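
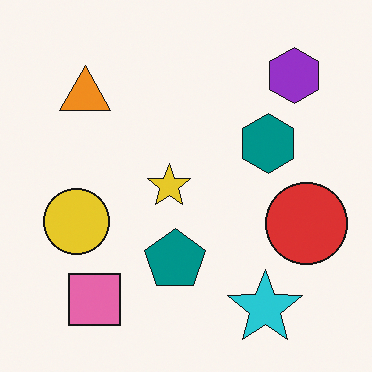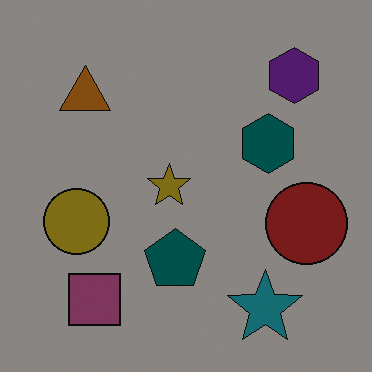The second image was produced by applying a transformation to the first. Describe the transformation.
The image was noticeably darkened.

Every pixel — background and shapes alike — is uniformly darkened.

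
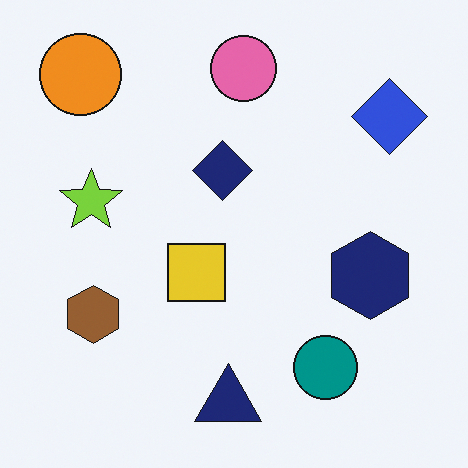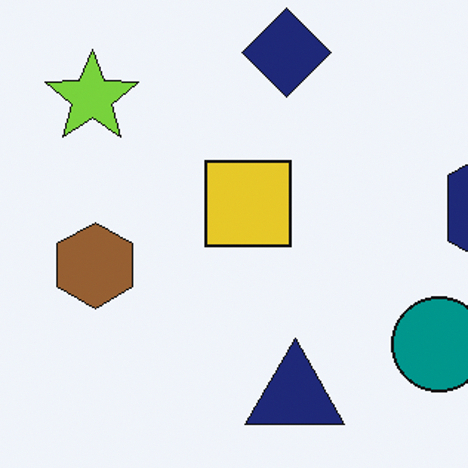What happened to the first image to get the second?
The second image is the first cropped slightly and scaled back up.

The visible shapes are larger and the field of view is narrower; shapes near the original edges may be partly or wholly outside the frame — a crop-and-rescale.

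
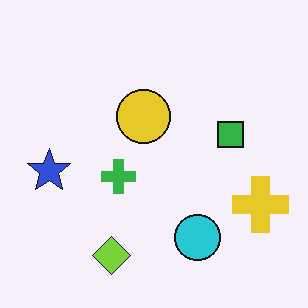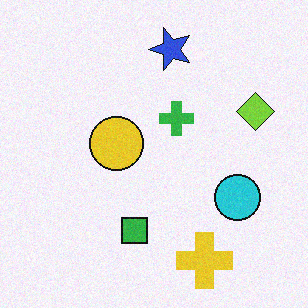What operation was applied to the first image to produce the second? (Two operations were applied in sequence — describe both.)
The transformation is: transposed (reflected across the top-left ↔ bottom-right diagonal), then degraded with light additive noise.

Shapes have swapped their row and column positions — what was in the top-right is now in the bottom-left — a diagonal reflection. Random speckle covers the whole image, including the flat background.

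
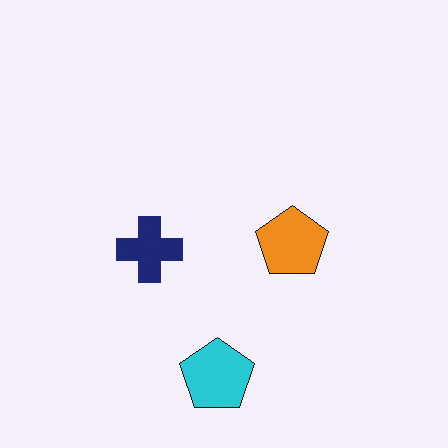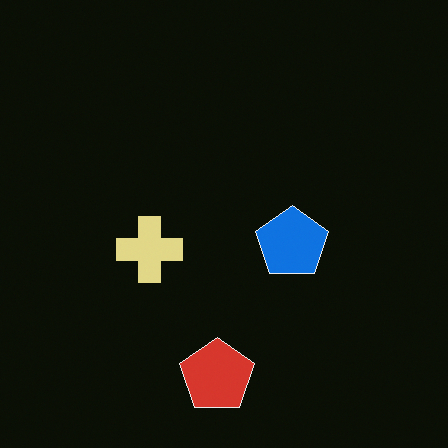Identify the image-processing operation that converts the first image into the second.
The second image is the first color-inverted (negative).

The light background has become dark and every shape's color is its complement — a photographic negative.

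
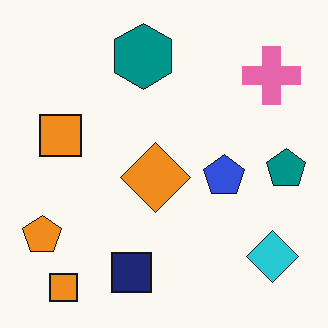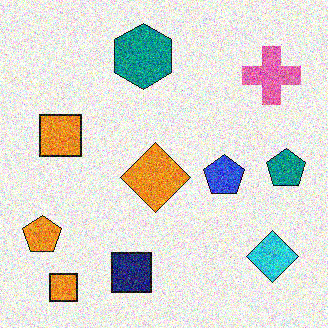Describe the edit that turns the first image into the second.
Degraded with strong gaussian noise.

Random speckle covers the whole image, including the flat background.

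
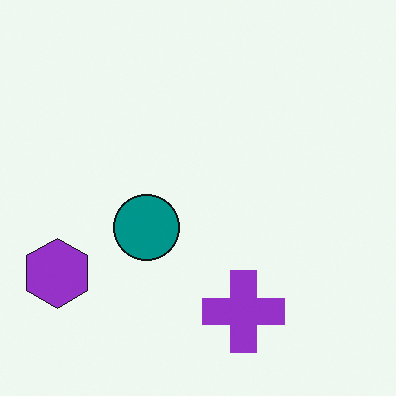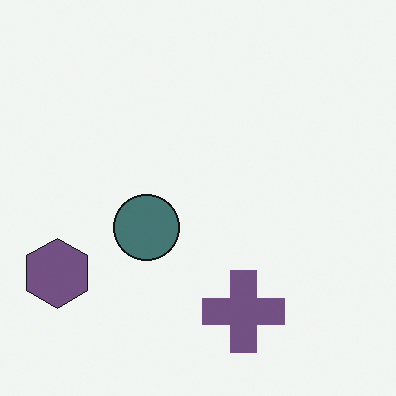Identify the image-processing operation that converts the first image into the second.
The second image is the first heavily desaturated.

All colors are more muted and greyish — a global saturation change.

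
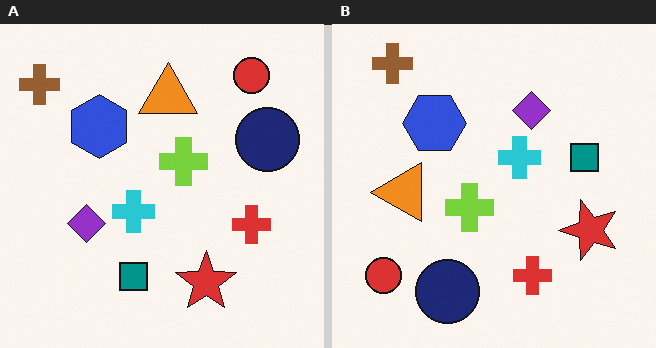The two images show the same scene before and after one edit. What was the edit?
The image was transposed (reflected across the top-left ↔ bottom-right diagonal).

Shapes have swapped their row and column positions — what was in the top-right is now in the bottom-left — a diagonal reflection.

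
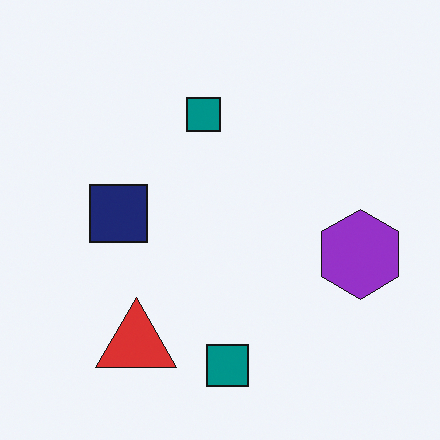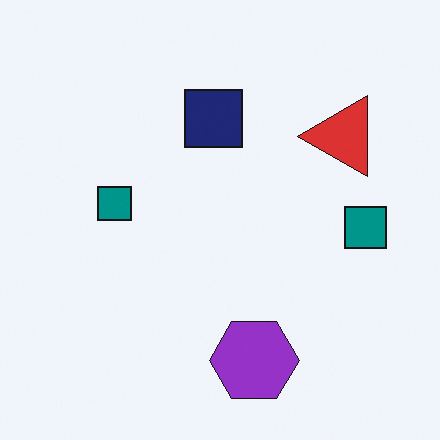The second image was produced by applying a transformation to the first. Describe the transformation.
The second image is the first transposed (reflected across the top-left ↔ bottom-right diagonal).

Shapes have swapped their row and column positions — what was in the top-right is now in the bottom-left — a diagonal reflection.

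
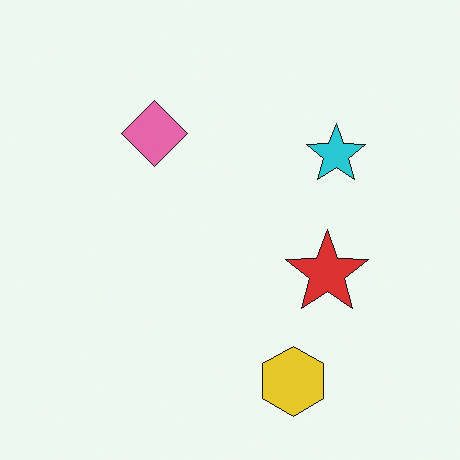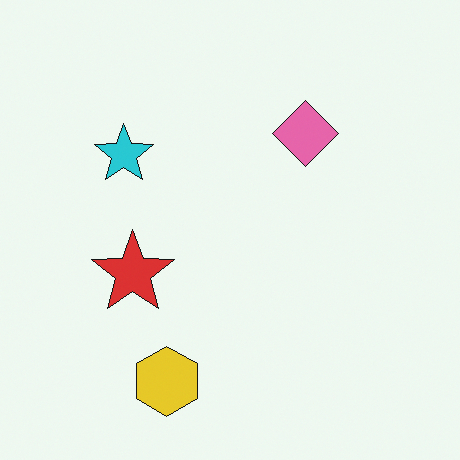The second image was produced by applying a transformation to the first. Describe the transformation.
Flipped horizontally (left ↔ right).

The cyan star is in the right of the first image and the left of the second — shapes on opposite sides of the vertical midline have swapped in a mirror flip.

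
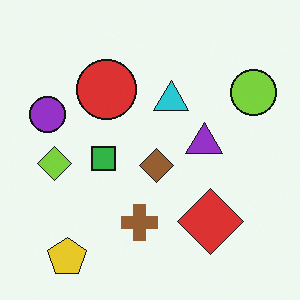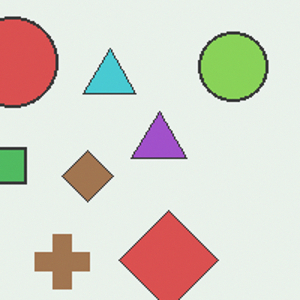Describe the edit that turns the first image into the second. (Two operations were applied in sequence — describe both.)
The second image is the first cropped slightly and scaled back up, then given slightly reduced contrast.

The visible shapes are larger and the field of view is narrower; shapes near the original edges may be partly or wholly outside the frame — a crop-and-rescale. Tones are pushed toward mid-grey across the whole image — a global contrast change.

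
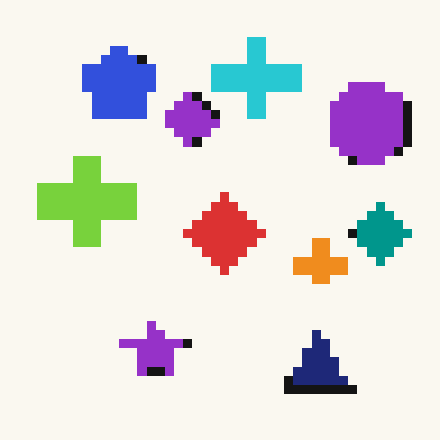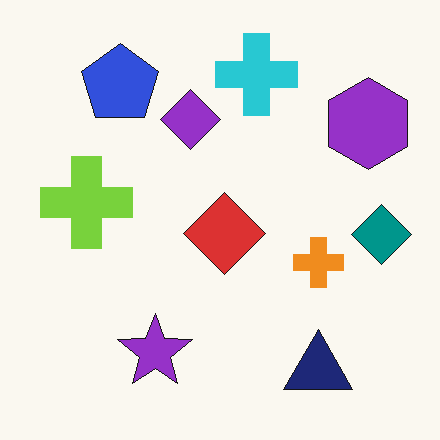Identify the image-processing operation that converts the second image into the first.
It was heavily pixelated into large blocks.

Shapes are reduced to large square blocks; fine edges and outlines are lost — a downscale-then-upscale (mosaic) effect.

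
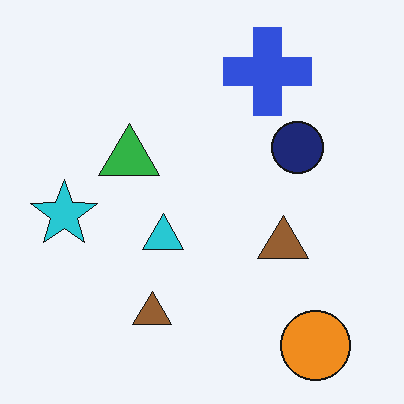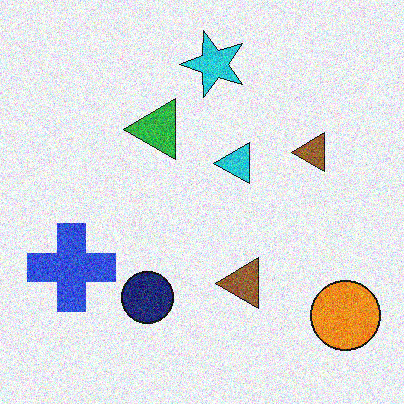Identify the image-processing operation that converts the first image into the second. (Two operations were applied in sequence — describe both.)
Transposed (reflected across the top-left ↔ bottom-right diagonal), then degraded with a thick layer of grain.

Shapes have swapped their row and column positions — what was in the top-right is now in the bottom-left — a diagonal reflection. Random speckle covers the whole image, including the flat background.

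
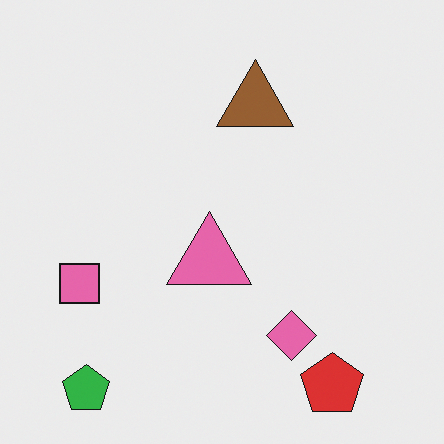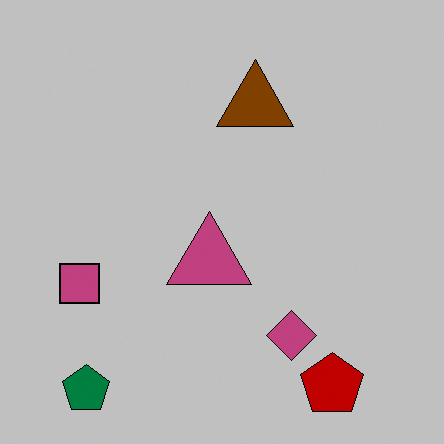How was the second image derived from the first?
It was aggressively posterized.

Each flat color has snapped to a coarser quantized level — most visibly, the near-white background has dropped to a flat grey.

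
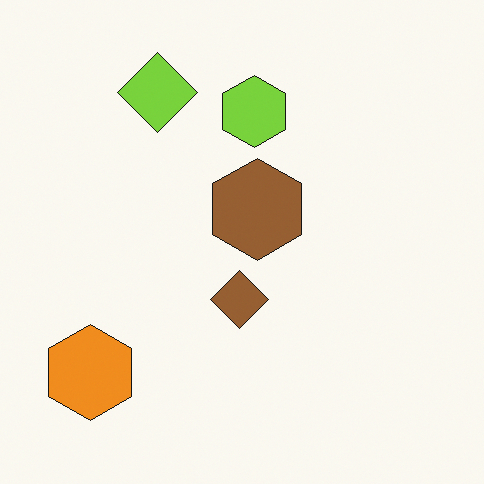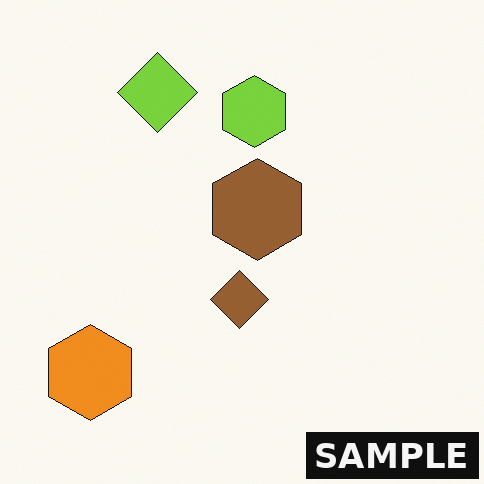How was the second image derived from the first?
The transformation is: watermarked with the text "SAMPLE" in the lower-right corner.

A dark label reading "SAMPLE" appears in the lower-right corner.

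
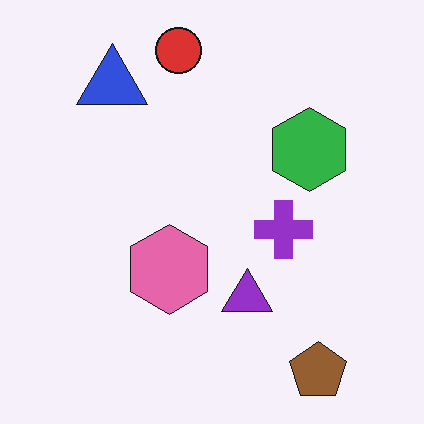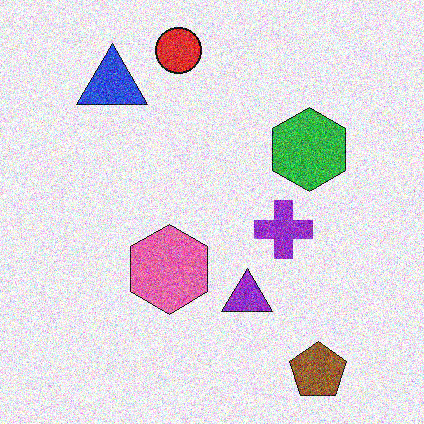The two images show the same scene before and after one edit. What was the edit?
This is the original image degraded with a thick layer of grain.

Random speckle covers the whole image, including the flat background.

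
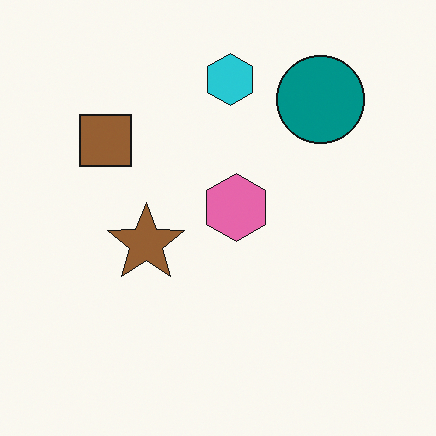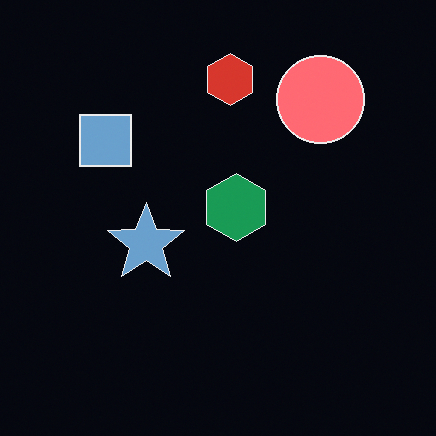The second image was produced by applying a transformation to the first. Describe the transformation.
It was color-inverted (negative).

The light background has become dark and every shape's color is its complement — a photographic negative.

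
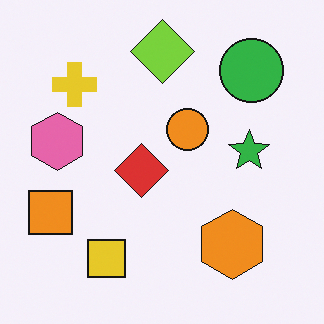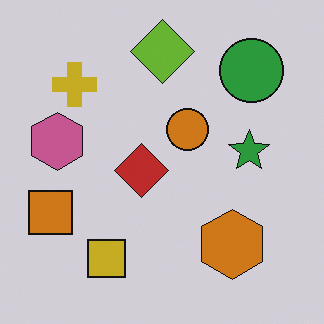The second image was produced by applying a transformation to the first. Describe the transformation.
Darkened a little.

Every pixel — background and shapes alike — is uniformly darkened.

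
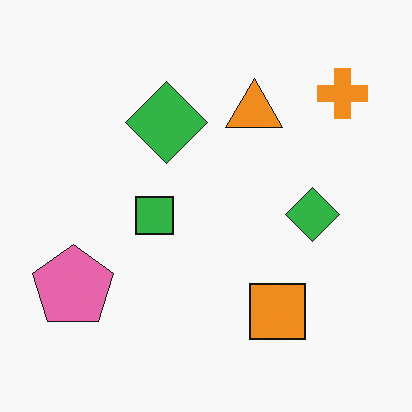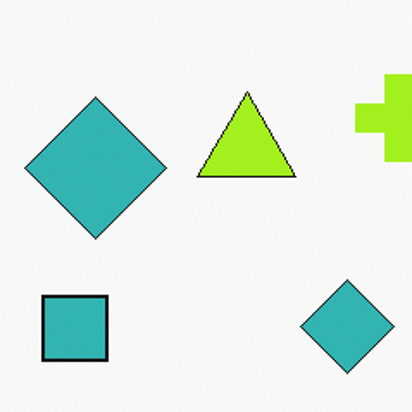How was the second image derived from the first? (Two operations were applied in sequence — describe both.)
Hue-shifted slightly, then cropped to a noticeably smaller region and rescaled.

Every shape's color has rotated by the same amount around the hue wheel — a uniform hue shift. The visible shapes are larger and the field of view is narrower; shapes near the original edges may be partly or wholly outside the frame — a crop-and-rescale.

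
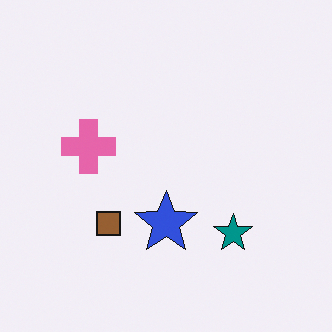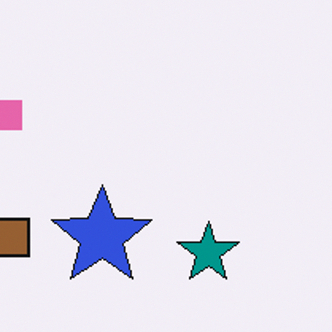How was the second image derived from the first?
This is the original image cropped to a modestly smaller region and rescaled.

The visible shapes are larger and the field of view is narrower; shapes near the original edges may be partly or wholly outside the frame — a crop-and-rescale.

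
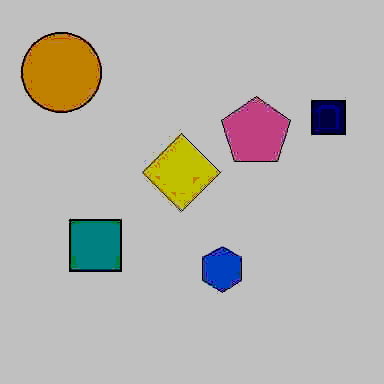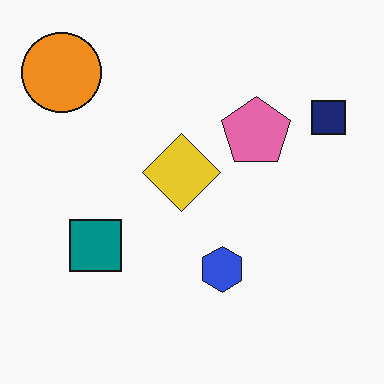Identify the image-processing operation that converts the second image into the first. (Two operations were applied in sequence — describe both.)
It was heavily JPEG-compressed with obvious blocking artifacts, then aggressively posterized.

Blocky 8×8 compression artifacts appear around shape edges and the flat background shows ringing — characteristic JPEG degradation. Each flat color has snapped to a coarser quantized level — most visibly, the near-white background has dropped to a flat grey.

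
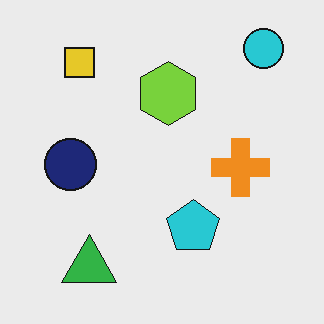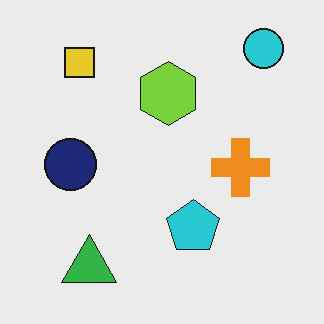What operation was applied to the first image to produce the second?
This is the original image JPEG-compressed with visible artifacts.

Blocky 8×8 compression artifacts appear around shape edges and the flat background shows ringing — characteristic JPEG degradation.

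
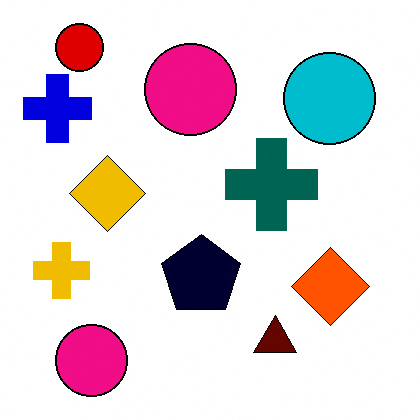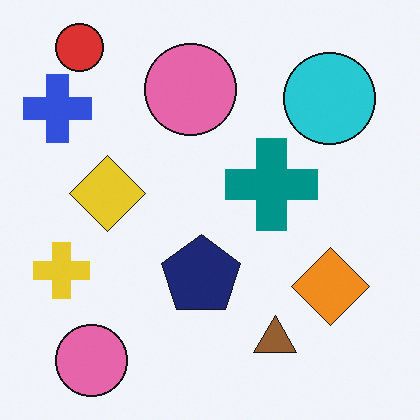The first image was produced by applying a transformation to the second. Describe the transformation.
The transformation is: given much higher contrast.

Tones are pushed away from mid-grey across the whole image — a global contrast change.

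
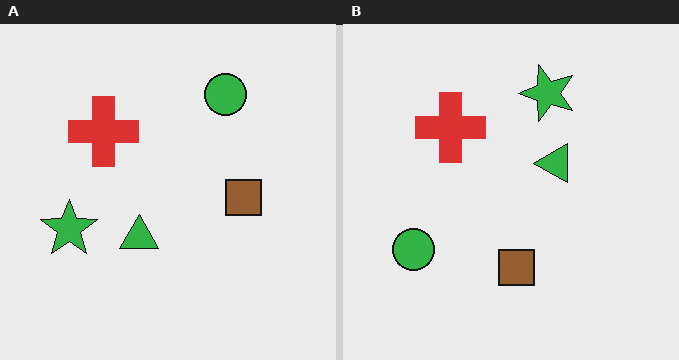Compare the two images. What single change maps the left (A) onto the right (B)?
The image was transposed (reflected across the top-left ↔ bottom-right diagonal).

Shapes have swapped their row and column positions — what was in the top-right is now in the bottom-left — a diagonal reflection.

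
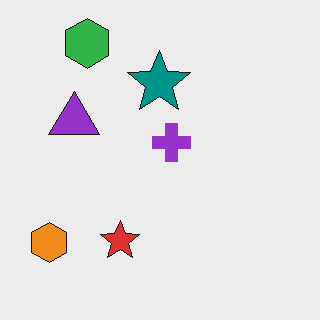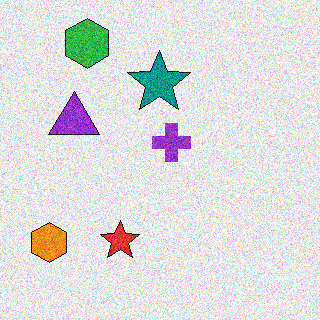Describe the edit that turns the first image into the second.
It was degraded with visible gaussian noise.

Random speckle covers the whole image, including the flat background.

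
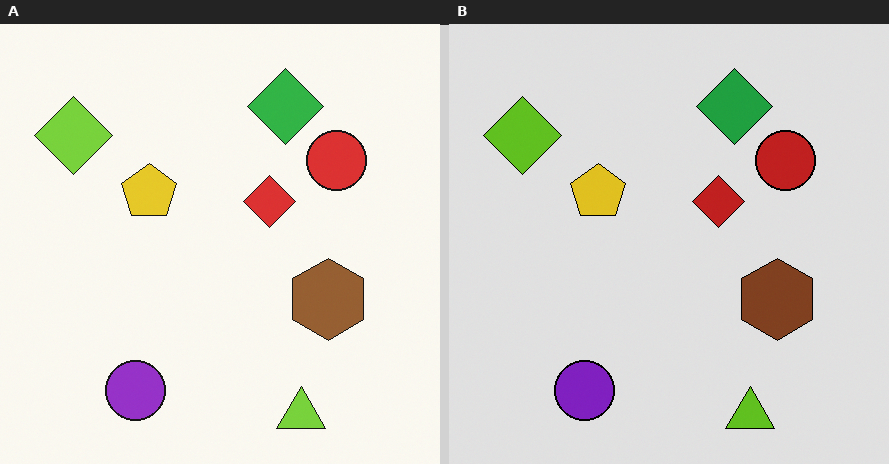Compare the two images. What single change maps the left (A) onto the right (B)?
Moderately posterized.

Each flat color has snapped to a coarser quantized level — most visibly, the near-white background has dropped to a flat grey.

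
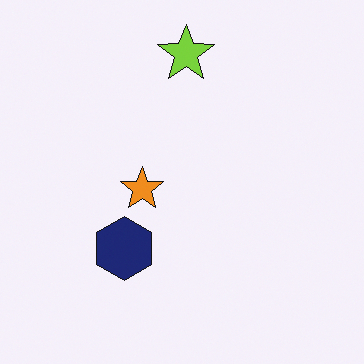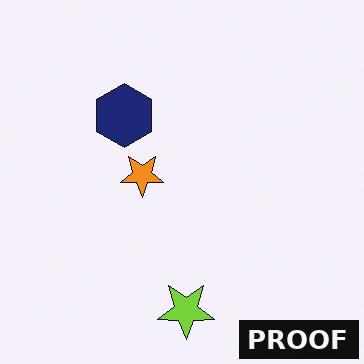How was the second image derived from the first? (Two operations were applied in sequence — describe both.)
The transformation is: flipped vertically (top ↔ bottom), then watermarked with the text "PROOF" in the lower-right corner.

The lime star is in the top of the first image and the bottom of the second — shapes on opposite sides of the horizontal midline have swapped in a mirror flip. A dark label reading "PROOF" appears in the lower-right corner.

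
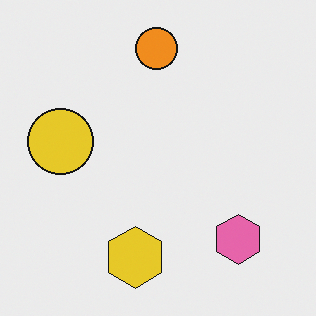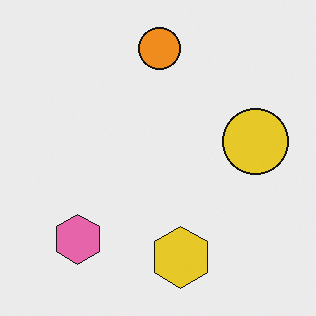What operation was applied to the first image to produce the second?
The transformation is: flipped horizontally (left ↔ right).

The yellow circle is in the left of the first image and the right of the second — shapes on opposite sides of the vertical midline have swapped in a mirror flip.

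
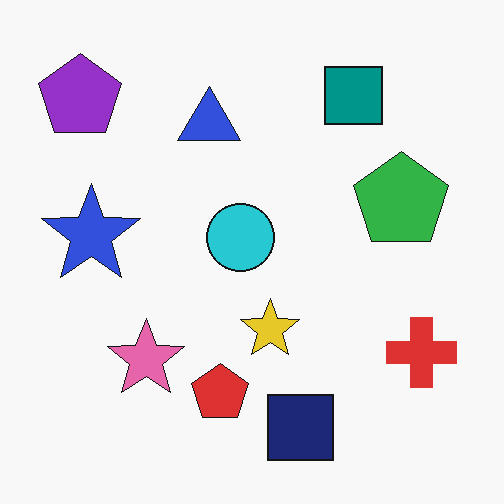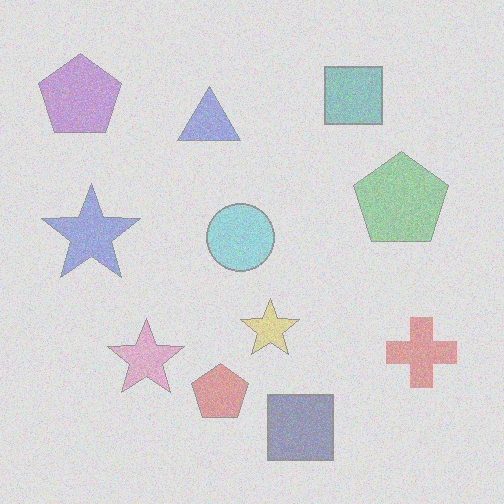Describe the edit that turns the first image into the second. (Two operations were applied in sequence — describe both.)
The image was degraded with heavy additive noise, then given much lower contrast.

Random speckle covers the whole image, including the flat background. Tones are pushed toward mid-grey across the whole image — a global contrast change.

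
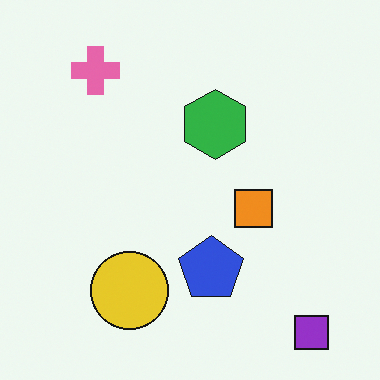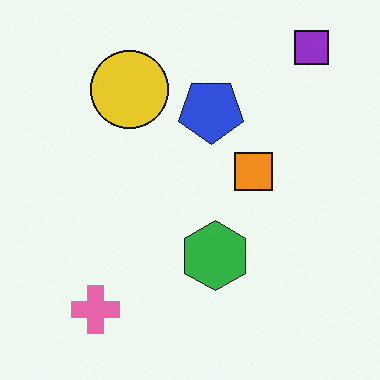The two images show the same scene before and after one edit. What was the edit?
It was flipped vertically (top ↔ bottom).

The purple square is in the bottom-right of the first image and the top-right of the second — shapes on opposite sides of the horizontal midline have swapped in a mirror flip.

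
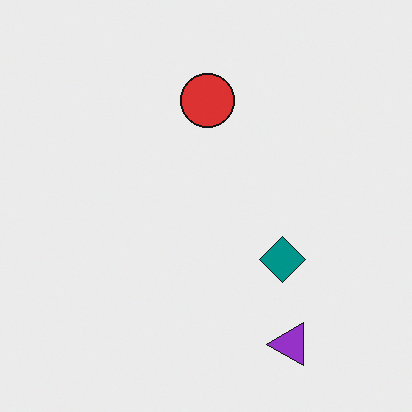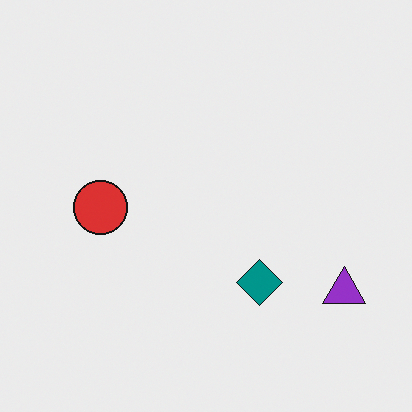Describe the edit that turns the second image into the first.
This is the original image transposed (reflected across the top-left ↔ bottom-right diagonal).

Shapes have swapped their row and column positions — what was in the top-right is now in the bottom-left — a diagonal reflection.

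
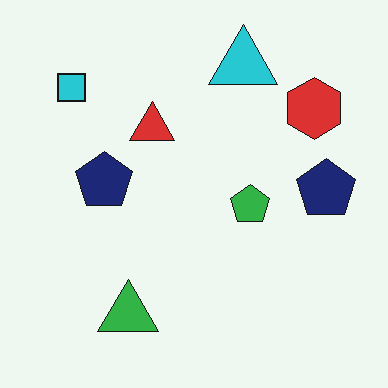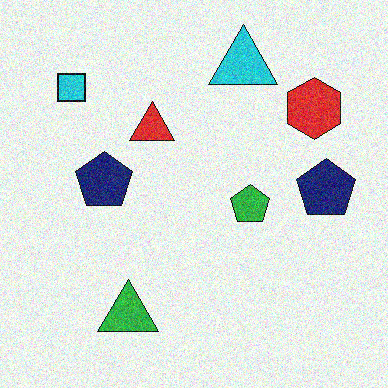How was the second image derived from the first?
This is the original image degraded with visible gaussian noise.

Random speckle covers the whole image, including the flat background.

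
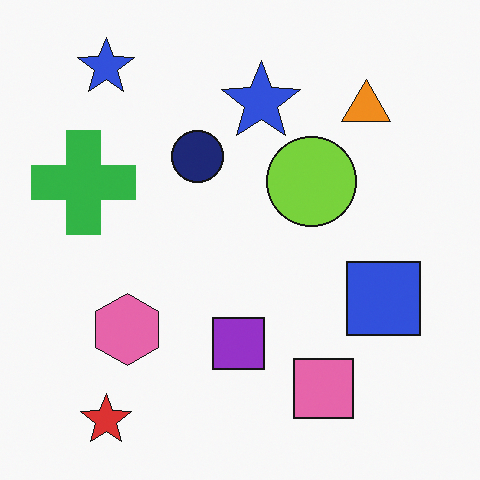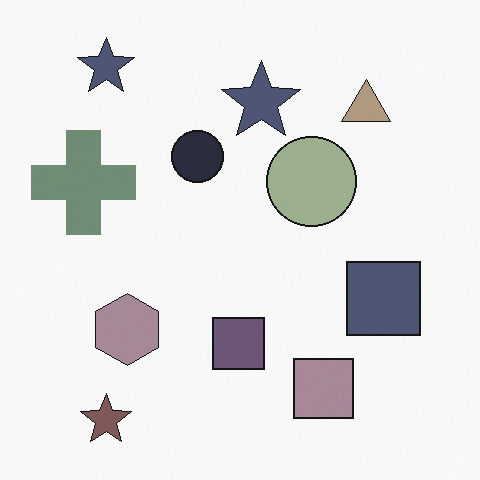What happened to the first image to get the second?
The image was heavily desaturated.

All colors are more muted and greyish — a global saturation change.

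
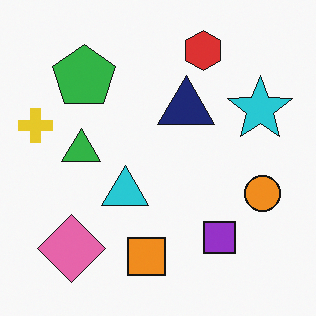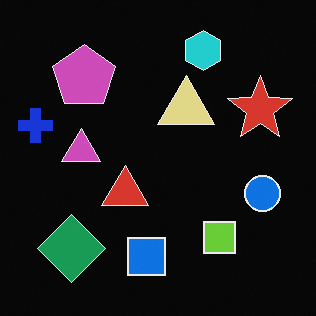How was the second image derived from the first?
The second image is the first color-inverted (negative).

The light background has become dark and every shape's color is its complement — a photographic negative.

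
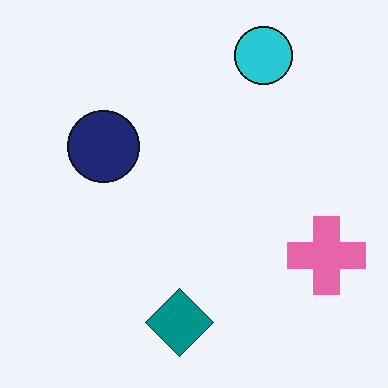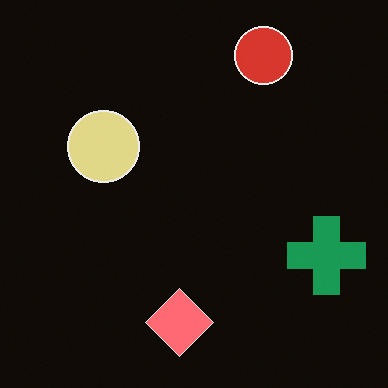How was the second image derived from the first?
The transformation is: color-inverted (negative).

The light background has become dark and every shape's color is its complement — a photographic negative.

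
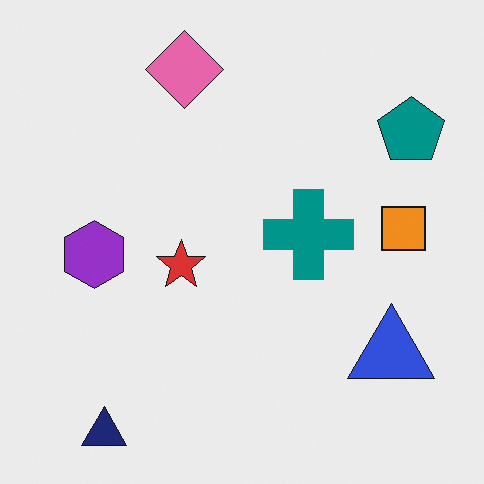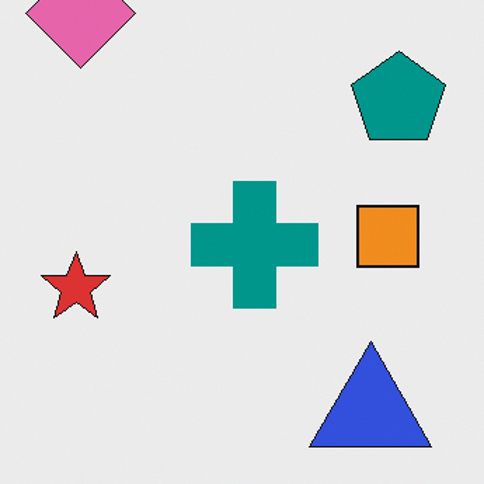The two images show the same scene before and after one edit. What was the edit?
It was cropped to a modestly smaller region and rescaled.

The visible shapes are larger and the field of view is narrower; shapes near the original edges may be partly or wholly outside the frame — a crop-and-rescale.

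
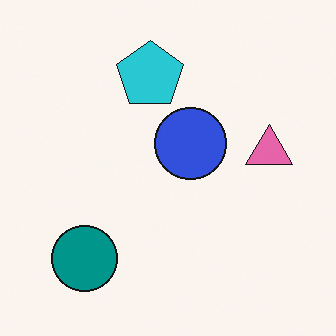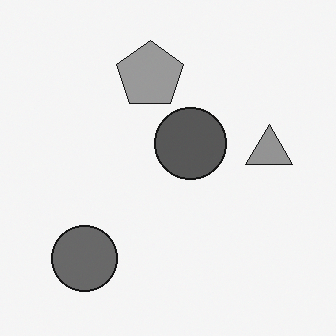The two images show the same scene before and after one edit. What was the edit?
The transformation is: converted to grayscale.

All color is removed — every shape is now a shade of grey.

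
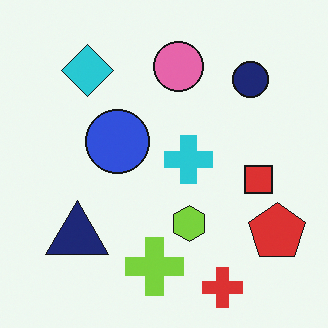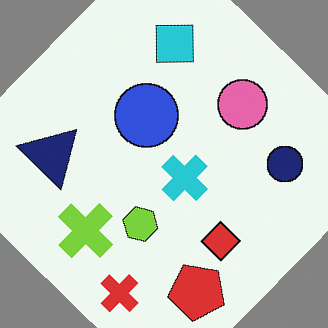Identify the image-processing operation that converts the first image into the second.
The transformation is: rotated clockwise by a large amount — several tens of degrees.

Every shape is tilted by the same angle and the image corners show triangular fill wedges — a whole-image rotation by a non-right angle.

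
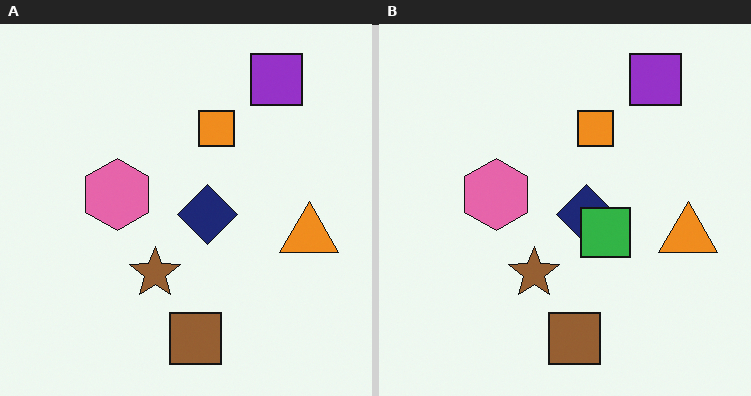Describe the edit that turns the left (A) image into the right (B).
Overlaid with an additional green square.

A green square appears in the right (B) image that is absent from the left (A).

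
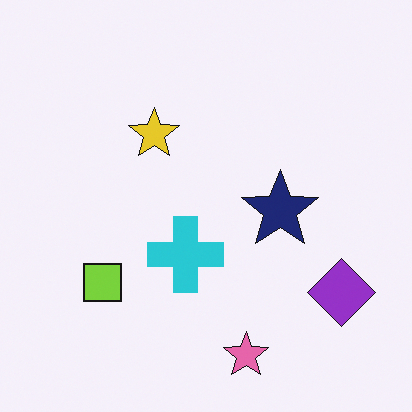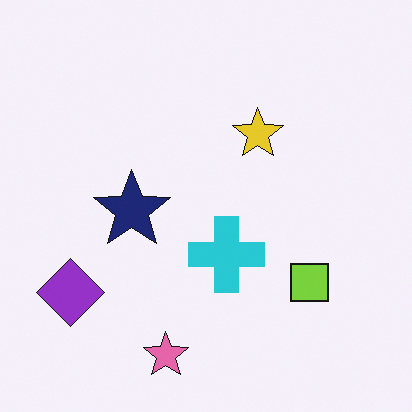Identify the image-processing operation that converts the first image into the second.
Flipped horizontally (left ↔ right).

The purple diamond is in the bottom-right of the first image and the bottom-left of the second — shapes on opposite sides of the vertical midline have swapped in a mirror flip.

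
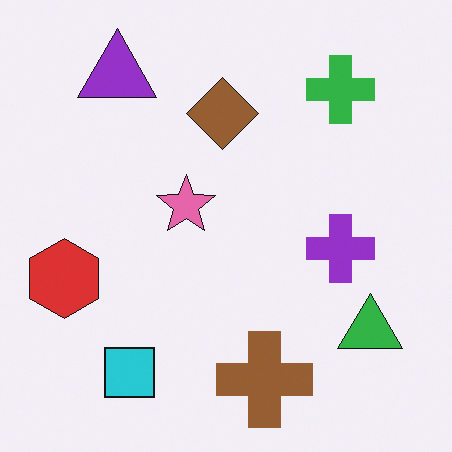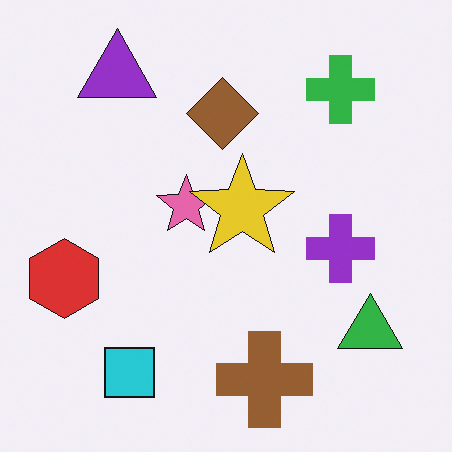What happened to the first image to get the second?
The image was overlaid with an additional yellow star.

A yellow star appears in the second image that is absent from the first.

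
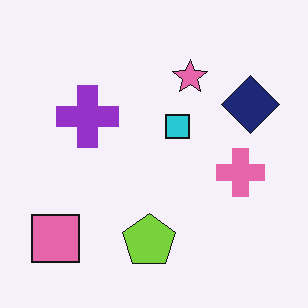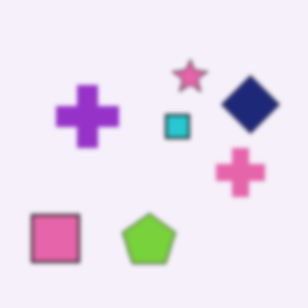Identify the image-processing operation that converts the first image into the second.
The image was slightly softened.

Shape edges and outlines are uniformly softened across the whole image.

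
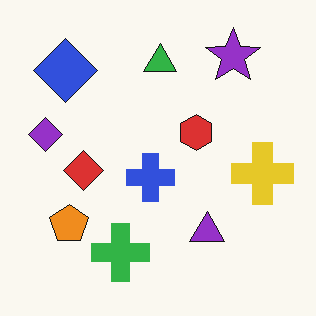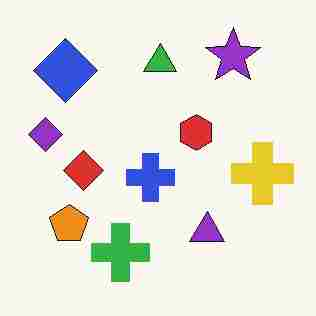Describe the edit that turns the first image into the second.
This is the original image degraded with heavy JPEG compression.

Blocky 8×8 compression artifacts appear around shape edges and the flat background shows ringing — characteristic JPEG degradation.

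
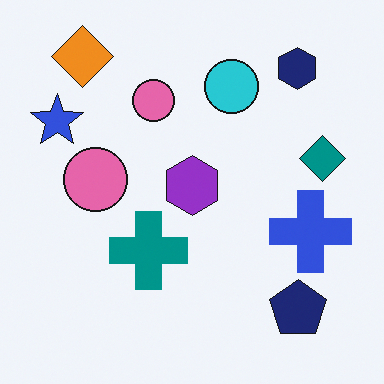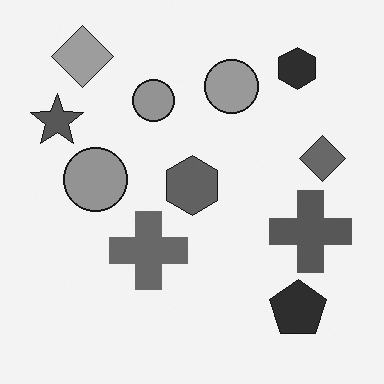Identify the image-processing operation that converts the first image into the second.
The image was converted to grayscale.

All color is removed — every shape is now a shade of grey.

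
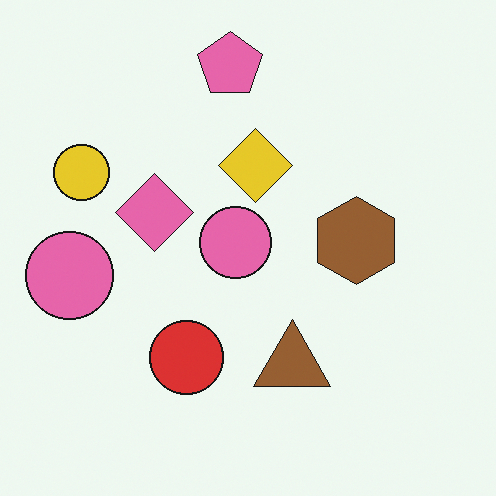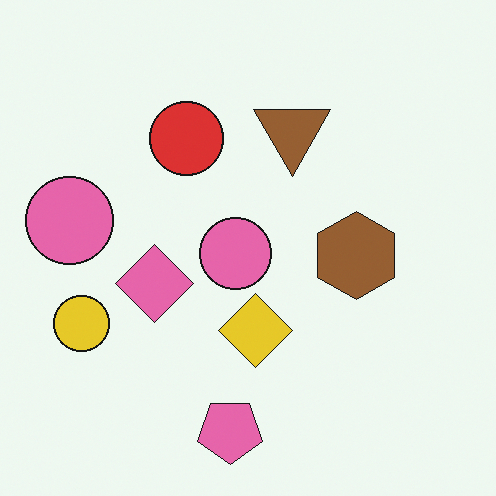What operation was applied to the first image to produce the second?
It was flipped vertically (top ↔ bottom).

The pink pentagon is in the top of the first image and the bottom of the second — shapes on opposite sides of the horizontal midline have swapped in a mirror flip.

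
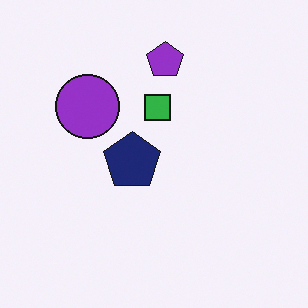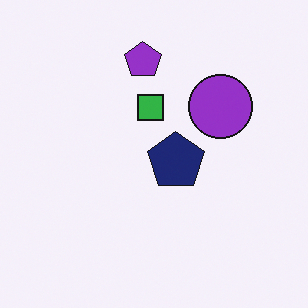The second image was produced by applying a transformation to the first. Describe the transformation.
This is the original image flipped horizontally (left ↔ right).

The purple circle is in the left of the first image and the right of the second — shapes on opposite sides of the vertical midline have swapped in a mirror flip.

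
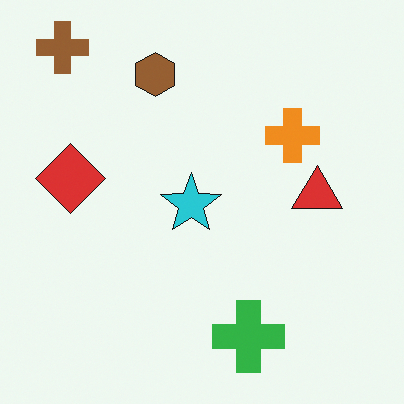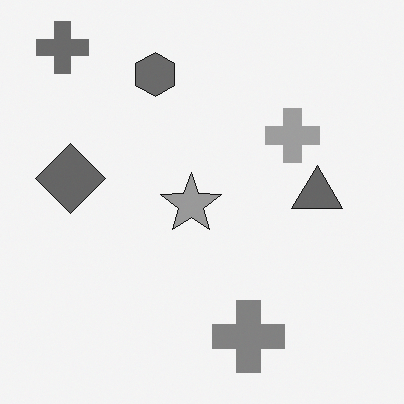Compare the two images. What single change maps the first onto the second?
It was converted to grayscale.

All color is removed — every shape is now a shade of grey.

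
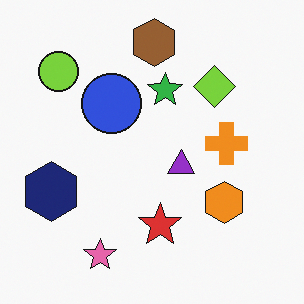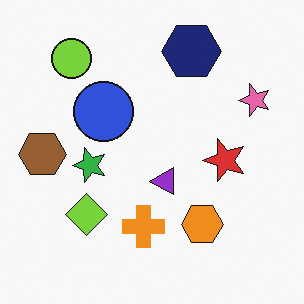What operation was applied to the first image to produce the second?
It was transposed (reflected across the top-left ↔ bottom-right diagonal).

Shapes have swapped their row and column positions — what was in the top-right is now in the bottom-left — a diagonal reflection.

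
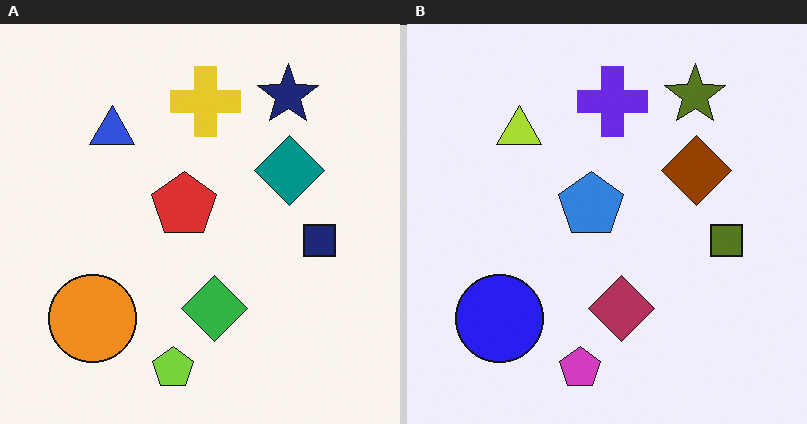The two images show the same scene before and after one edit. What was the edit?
Hue-shifted by a large amount.

Every shape's color has rotated by the same amount around the hue wheel — a uniform hue shift.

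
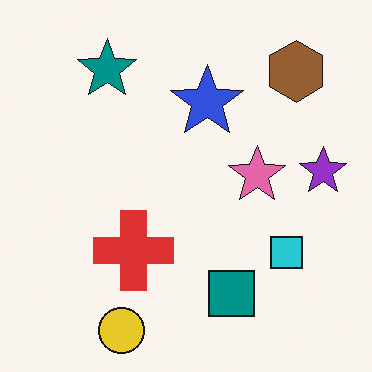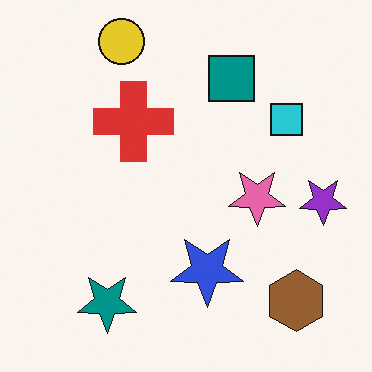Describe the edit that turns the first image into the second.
The image was flipped vertically (top ↔ bottom).

The yellow circle is in the bottom-left of the first image and the top-left of the second — shapes on opposite sides of the horizontal midline have swapped in a mirror flip.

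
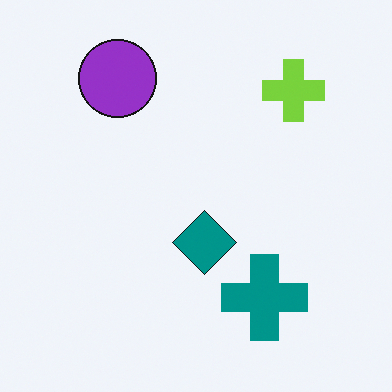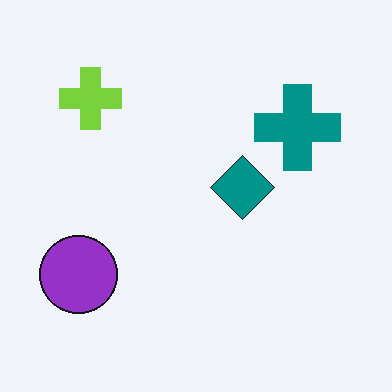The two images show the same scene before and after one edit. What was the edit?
The second image is the first rotated 90° counter-clockwise.

The lime cross sits in the top-right of the first image and the top-left of the second — consistent with a whole-image 90° counter-clockwise rotation.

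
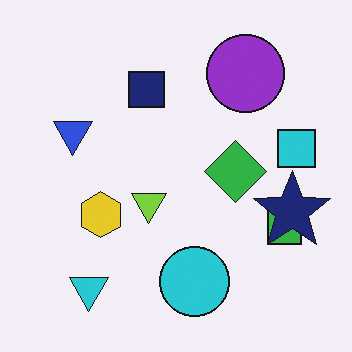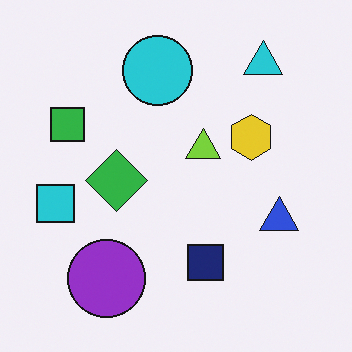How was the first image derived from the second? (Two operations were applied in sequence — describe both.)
The transformation is: rotated 180°, then overlaid with an additional navy star.

The cyan triangle sits in the top-right of the second image and the bottom-left of the first — consistent with a whole-image 180° rotation. A navy star appears in the first image that is absent from the second.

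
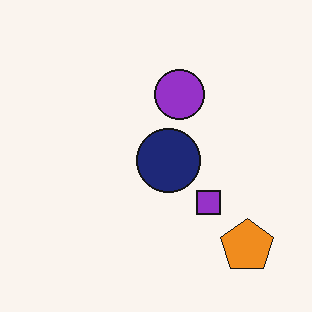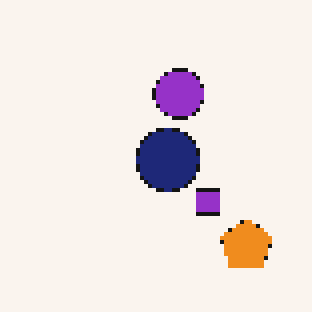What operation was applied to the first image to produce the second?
The image was mildly pixelated.

Shapes are reduced to large square blocks; fine edges and outlines are lost — a downscale-then-upscale (mosaic) effect.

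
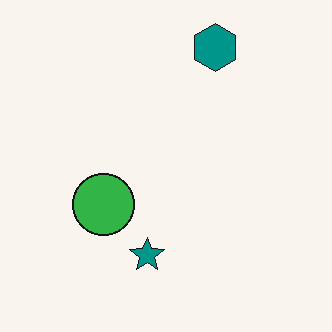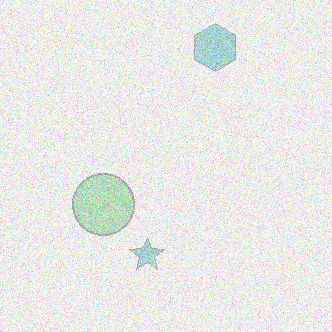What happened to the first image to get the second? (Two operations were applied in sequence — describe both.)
It was washed out (contrast reduced), then degraded with visible gaussian noise.

Tones are pushed toward mid-grey across the whole image — a global contrast change. Random speckle covers the whole image, including the flat background.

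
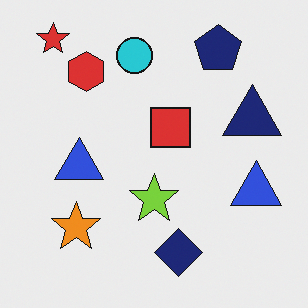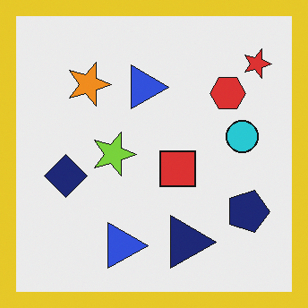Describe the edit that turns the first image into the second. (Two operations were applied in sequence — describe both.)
The image was rotated 90° clockwise, then framed with a yellow border.

The red star sits in the top-left of the first image and the top-right of the second — consistent with a whole-image 90° clockwise rotation. A solid yellow frame runs around the edge of the second image, with the content slightly shrunk inside it.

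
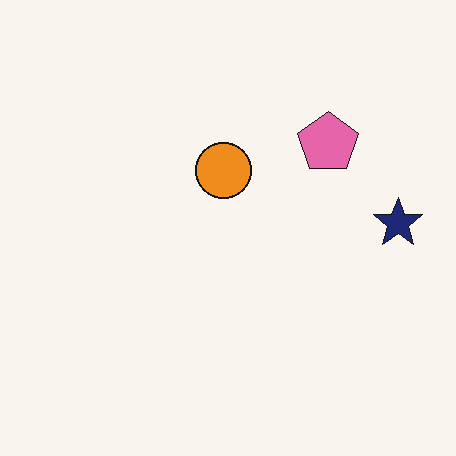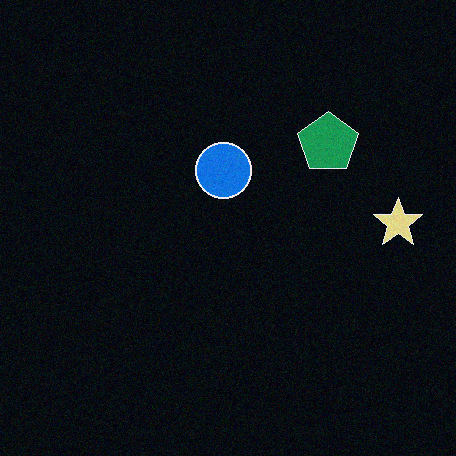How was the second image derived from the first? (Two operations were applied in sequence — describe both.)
The image was degraded with subtle gaussian noise, then color-inverted (negative).

Random speckle covers the whole image, including the flat background. The light background has become dark and every shape's color is its complement — a photographic negative.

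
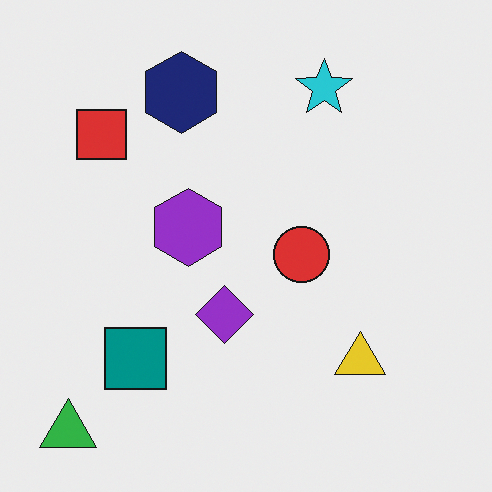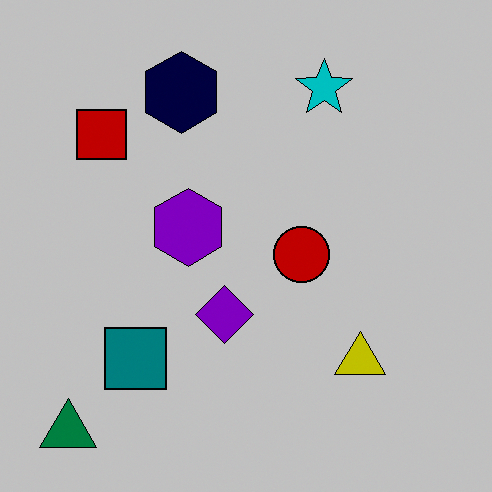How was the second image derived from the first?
The image was heavily posterized to just a handful of flat colors.

Each flat color has snapped to a coarser quantized level — most visibly, the near-white background has dropped to a flat grey.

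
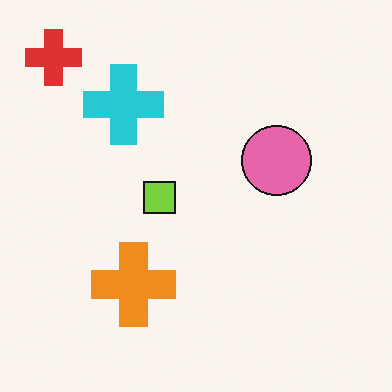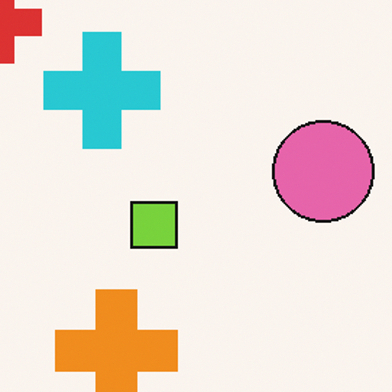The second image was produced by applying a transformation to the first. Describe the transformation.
It was cropped slightly and scaled back up.

The visible shapes are larger and the field of view is narrower; shapes near the original edges may be partly or wholly outside the frame — a crop-and-rescale.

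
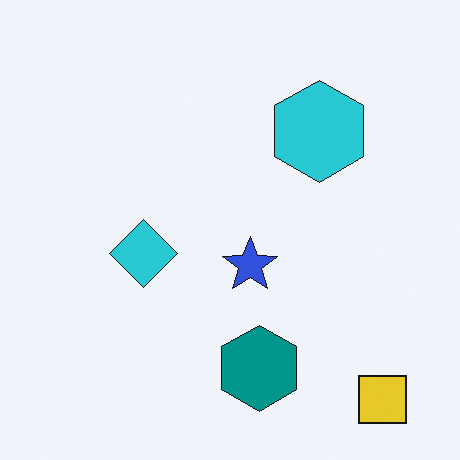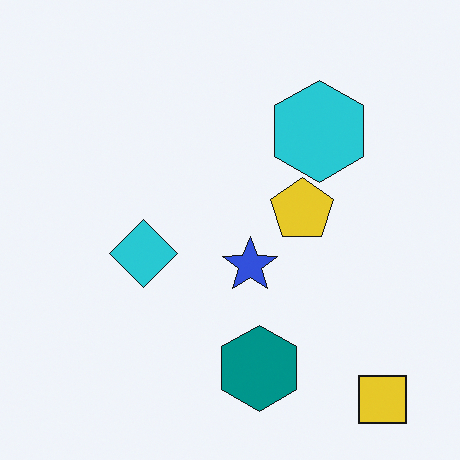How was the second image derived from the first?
The transformation is: overlaid with an additional yellow pentagon.

A yellow pentagon appears in the second image that is absent from the first.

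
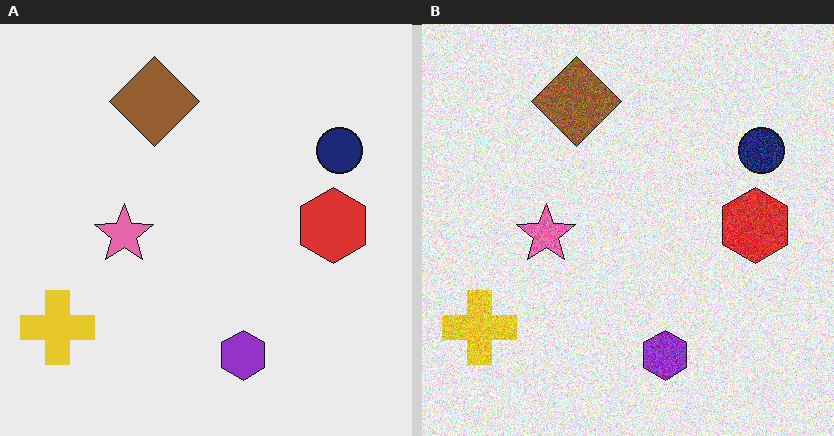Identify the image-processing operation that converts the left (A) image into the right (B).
It was degraded with moderate additive noise.

Random speckle covers the whole image, including the flat background.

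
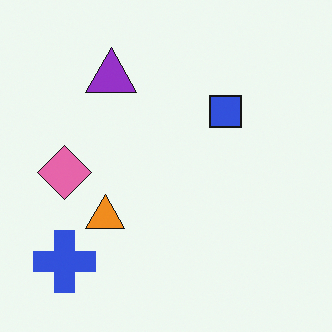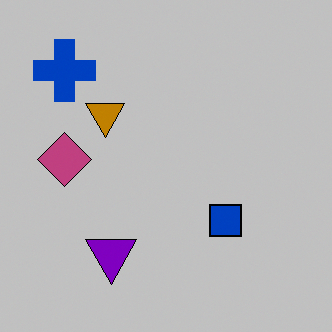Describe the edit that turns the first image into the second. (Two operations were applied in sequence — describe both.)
The second image is the first heavily posterized to just a handful of flat colors, then flipped vertically (top ↔ bottom).

Each flat color has snapped to a coarser quantized level — most visibly, the near-white background has dropped to a flat grey. The blue cross is in the bottom-left of the first image and the top-left of the second — shapes on opposite sides of the horizontal midline have swapped in a mirror flip.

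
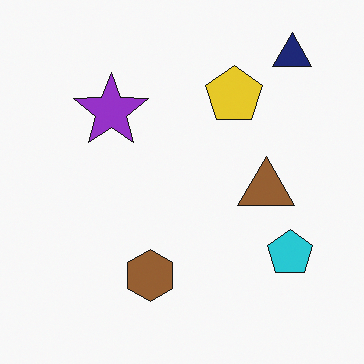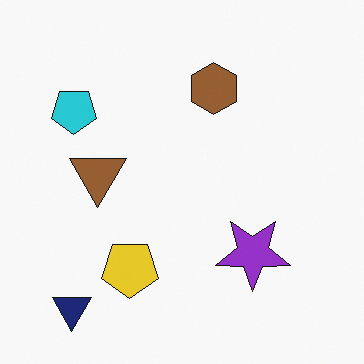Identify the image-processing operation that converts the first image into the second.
The transformation is: rotated 180°.

The navy triangle sits in the top-right of the first image and the bottom-left of the second — consistent with a whole-image 180° rotation.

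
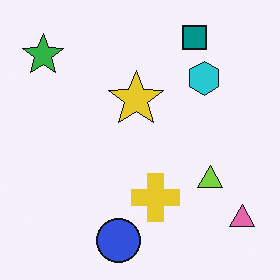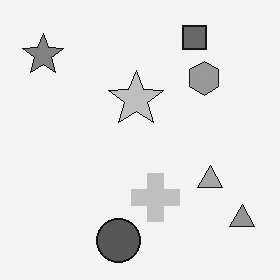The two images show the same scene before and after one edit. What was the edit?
Converted to grayscale.

All color is removed — every shape is now a shade of grey.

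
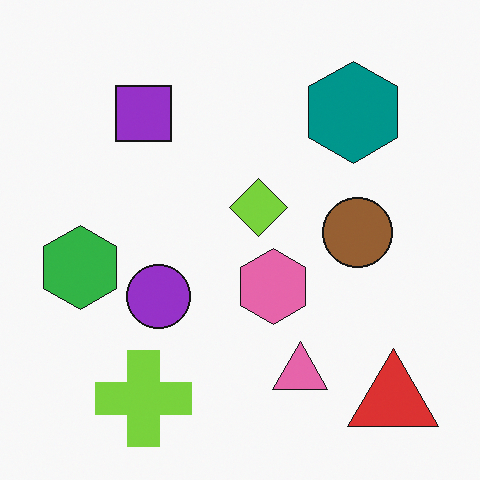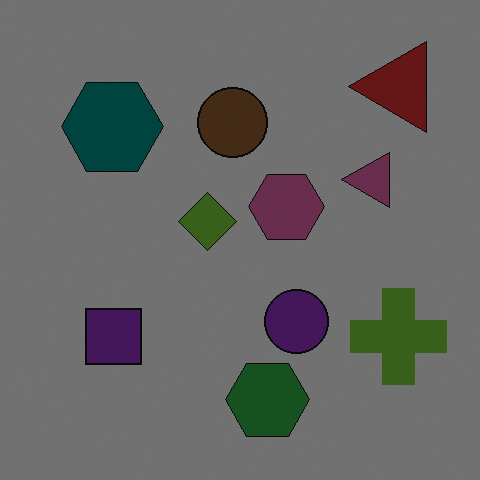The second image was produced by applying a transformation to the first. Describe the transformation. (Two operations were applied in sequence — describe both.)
This is the original image darkened a lot, then rotated 90° counter-clockwise.

Every pixel — background and shapes alike — is uniformly darkened. The red triangle sits in the bottom-right of the first image and the top-right of the second — consistent with a whole-image 90° counter-clockwise rotation.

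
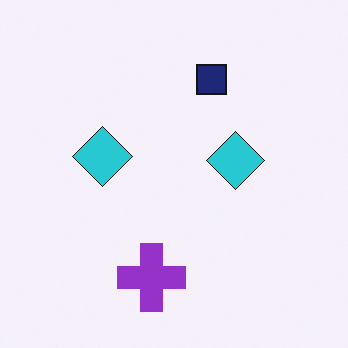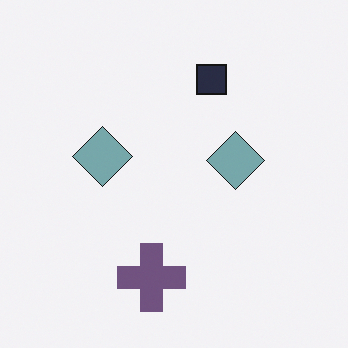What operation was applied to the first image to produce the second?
This is the original image made much more muted (saturation change).

All colors are more muted and greyish — a global saturation change.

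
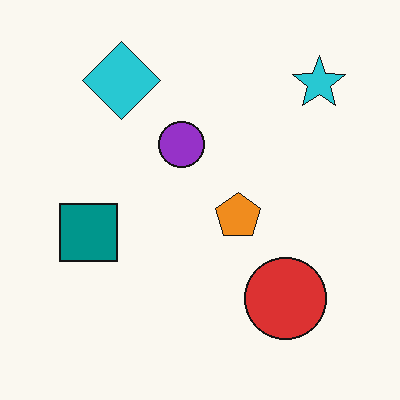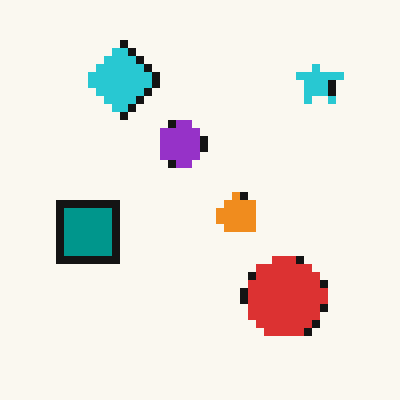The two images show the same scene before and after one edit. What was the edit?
This is the original image pixelated into visible square blocks.

Shapes are reduced to large square blocks; fine edges and outlines are lost — a downscale-then-upscale (mosaic) effect.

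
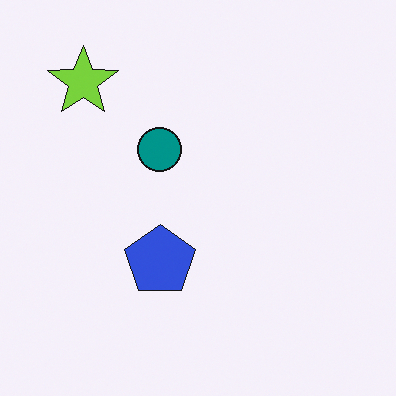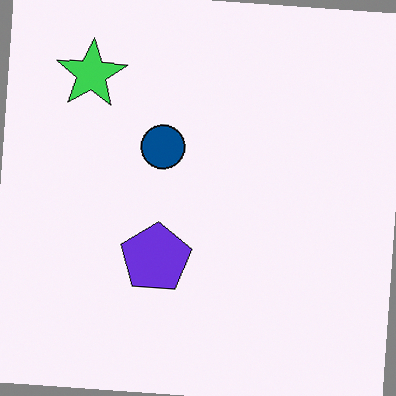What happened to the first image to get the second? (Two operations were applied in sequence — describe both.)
Hue-shifted slightly, then rotated clockwise by a few degrees.

Every shape's color has rotated by the same amount around the hue wheel — a uniform hue shift. Every shape is tilted by the same angle and the image corners show triangular fill wedges — a whole-image rotation by a non-right angle.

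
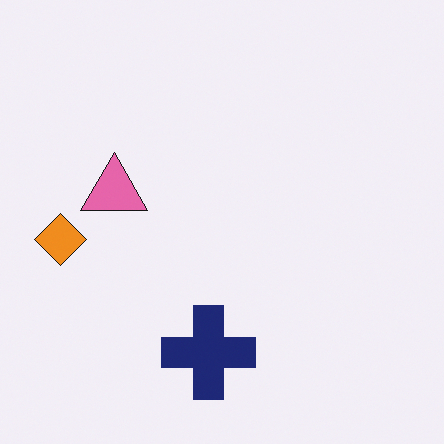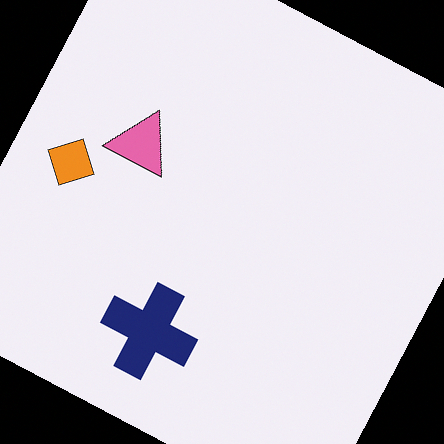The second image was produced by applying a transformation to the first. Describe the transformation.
This is the original image rotated clockwise by a moderate amount.

Every shape is tilted by the same angle and the image corners show triangular fill wedges — a whole-image rotation by a non-right angle.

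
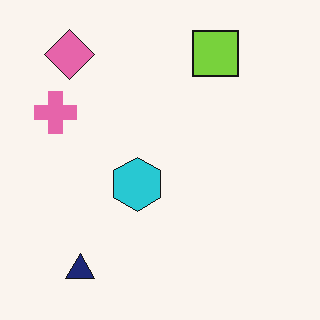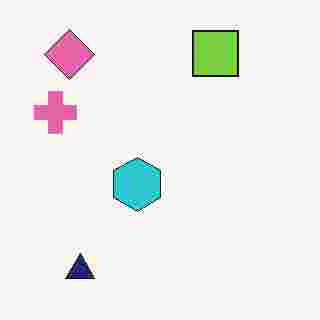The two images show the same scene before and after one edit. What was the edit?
This is the original image degraded with heavy JPEG compression.

Blocky 8×8 compression artifacts appear around shape edges and the flat background shows ringing — characteristic JPEG degradation.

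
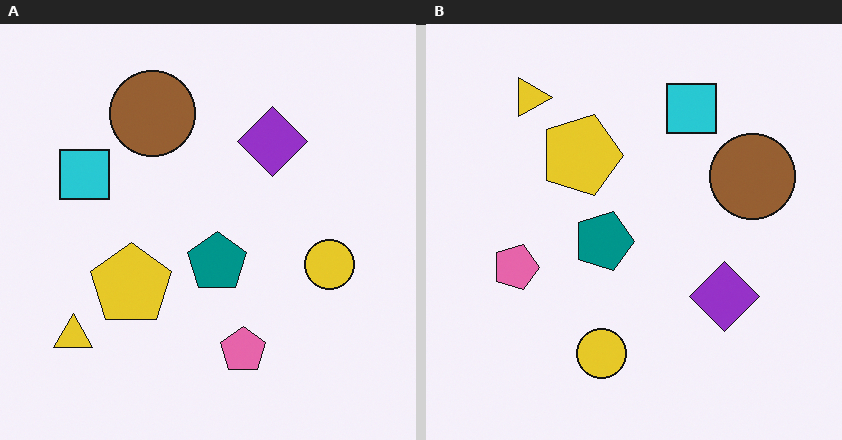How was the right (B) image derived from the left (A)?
The image was rotated 90° clockwise.

The yellow triangle sits in the bottom-left of the left (A) image and the top-left of the right (B) — consistent with a whole-image 90° clockwise rotation.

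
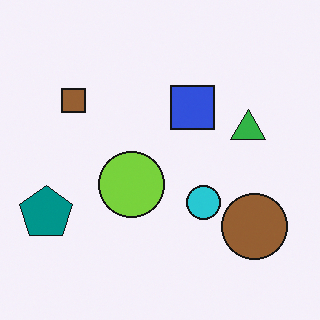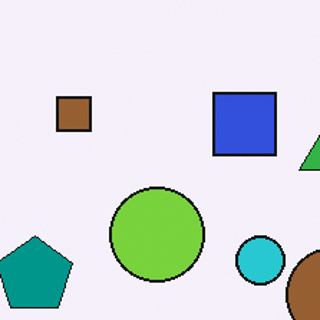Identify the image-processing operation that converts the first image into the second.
The image was cropped to a modestly smaller region and rescaled.

The visible shapes are larger and the field of view is narrower; shapes near the original edges may be partly or wholly outside the frame — a crop-and-rescale.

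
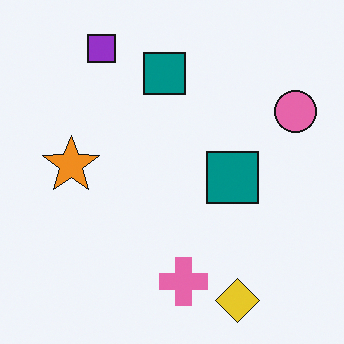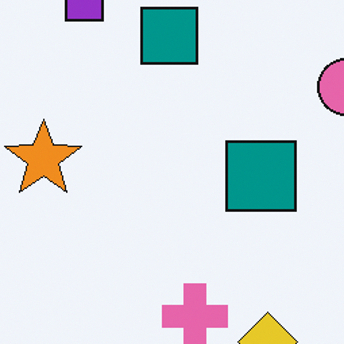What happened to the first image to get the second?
The image was cropped to a modestly smaller region and rescaled.

The visible shapes are larger and the field of view is narrower; shapes near the original edges may be partly or wholly outside the frame — a crop-and-rescale.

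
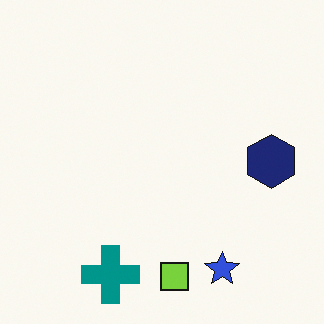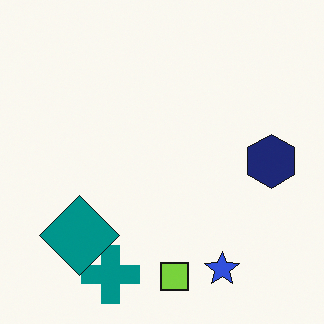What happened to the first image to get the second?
Overlaid with an additional teal diamond.

A teal diamond appears in the second image that is absent from the first.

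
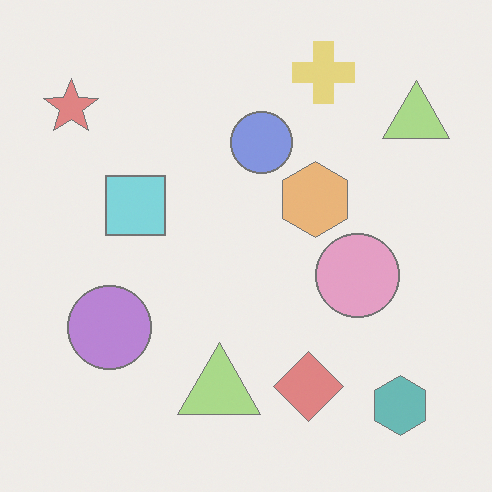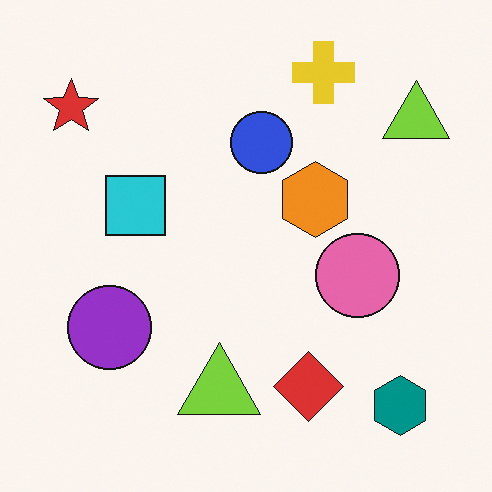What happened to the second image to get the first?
The first image is the second washed out (contrast reduced).

Tones are pushed toward mid-grey across the whole image — a global contrast change.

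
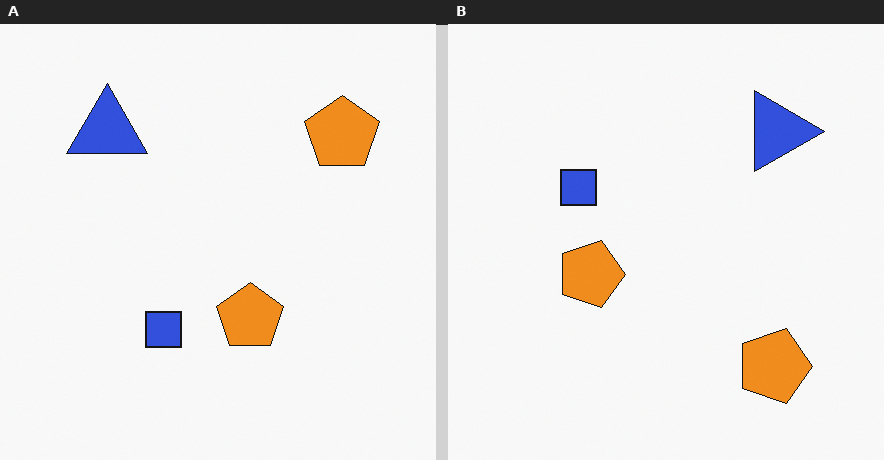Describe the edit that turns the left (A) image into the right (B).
Rotated 90° clockwise.

The blue triangle sits in the top-left of the left (A) image and the top-right of the right (B) — consistent with a whole-image 90° clockwise rotation.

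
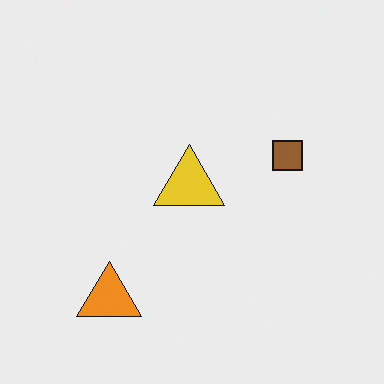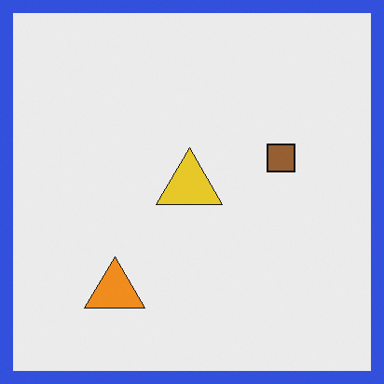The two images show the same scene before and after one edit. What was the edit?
Framed with a blue border.

A solid blue frame runs around the edge of the second image, with the content slightly shrunk inside it.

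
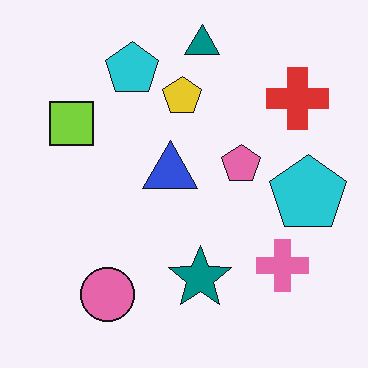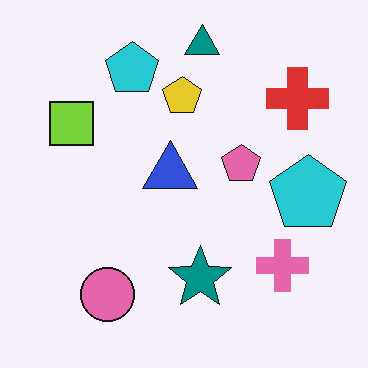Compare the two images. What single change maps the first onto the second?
The second image is the first JPEG-compressed with visible artifacts.

Blocky 8×8 compression artifacts appear around shape edges and the flat background shows ringing — characteristic JPEG degradation.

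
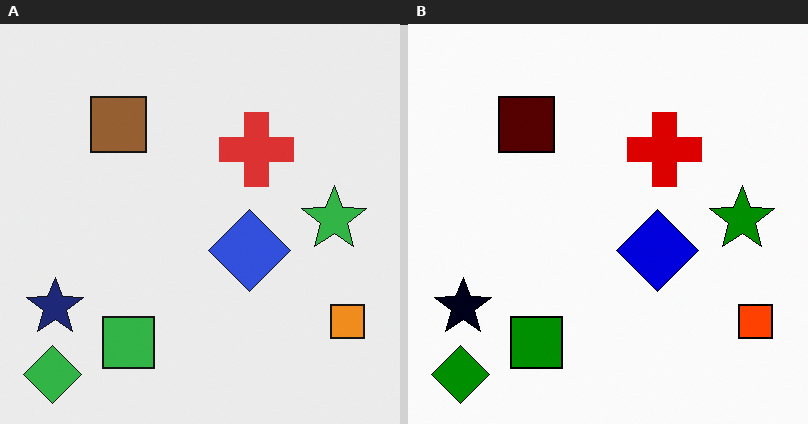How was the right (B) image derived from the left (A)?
This is the original image given much higher contrast.

Tones are pushed away from mid-grey across the whole image — a global contrast change.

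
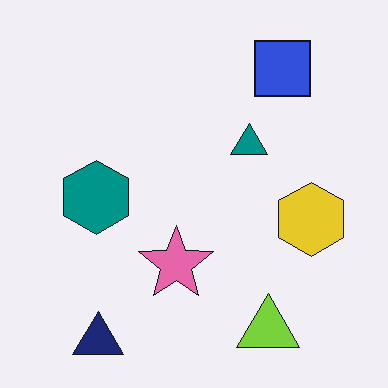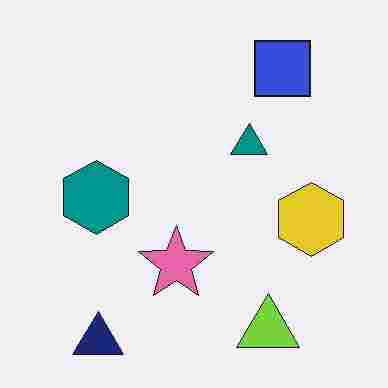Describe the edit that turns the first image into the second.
This is the original image degraded with heavy JPEG compression.

Blocky 8×8 compression artifacts appear around shape edges and the flat background shows ringing — characteristic JPEG degradation.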